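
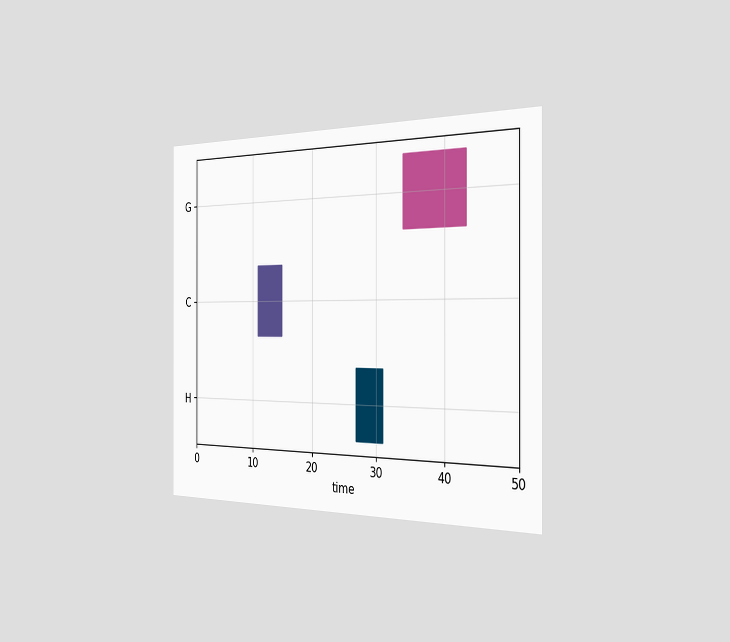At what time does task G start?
34

The chart is viewed slightly from the right. The G bar begins at t=34.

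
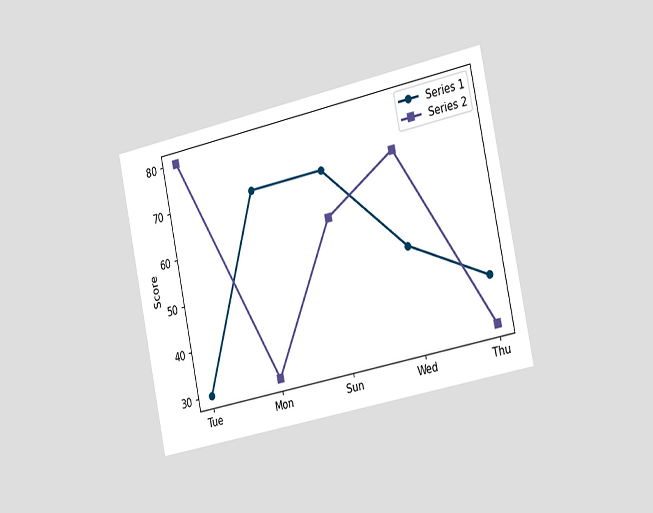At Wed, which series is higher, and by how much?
Series 2, by 20

The chart is tilted about 12° counter-clockwise and viewed slightly from the right. At Wed, Series 2 sits above the other line by 20.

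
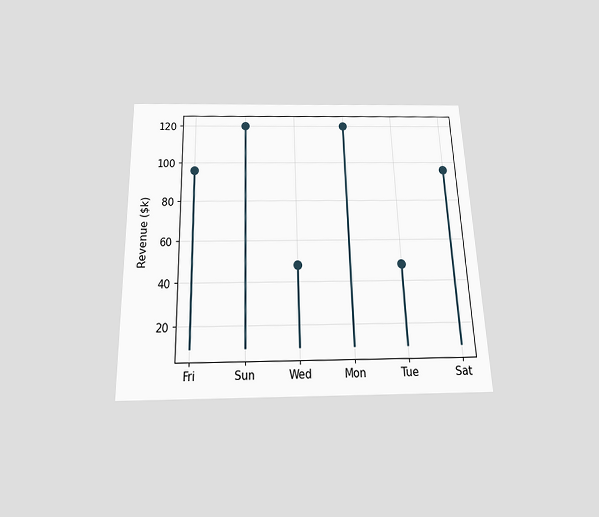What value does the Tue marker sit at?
$48k

The chart is viewed slightly from below. The Tue marker sits at $48k.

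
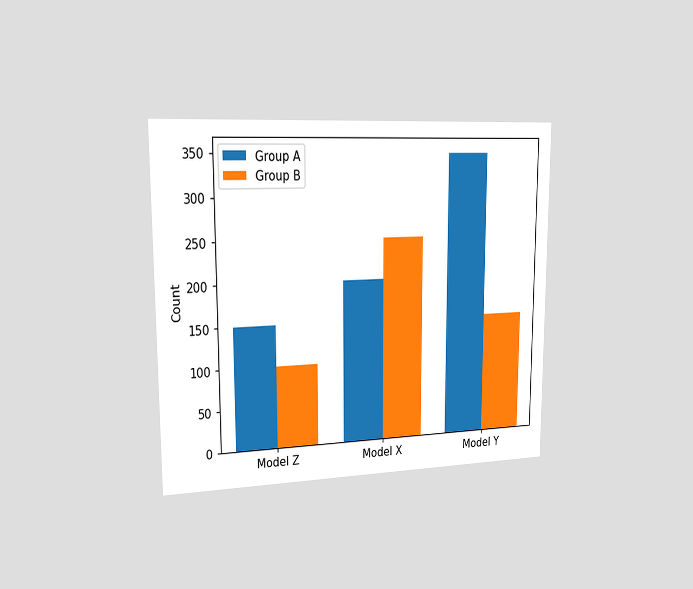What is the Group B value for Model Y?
150

The chart is viewed slightly from the left. The Group B bar at Model Y reaches 150 on the y-axis.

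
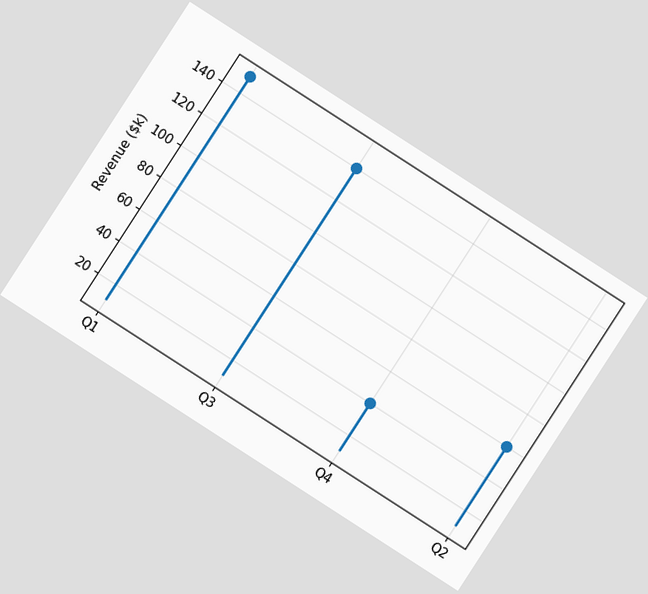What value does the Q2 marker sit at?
The chart is tilted about 33° clockwise. The Q2 marker sits at $60k.

$60k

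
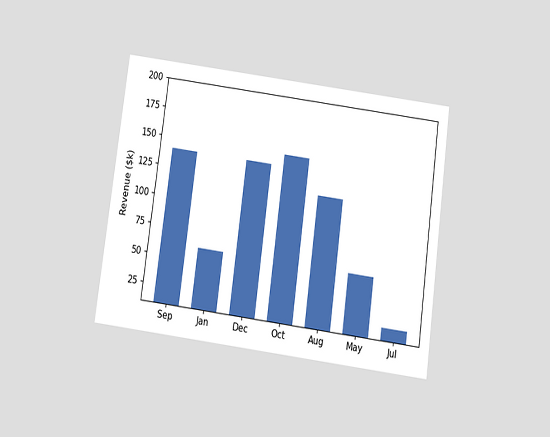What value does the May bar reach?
The chart is tilted about 8° clockwise and viewed slightly from below. Reading along the chart's y-axis, the May bar reaches $60k.

$60k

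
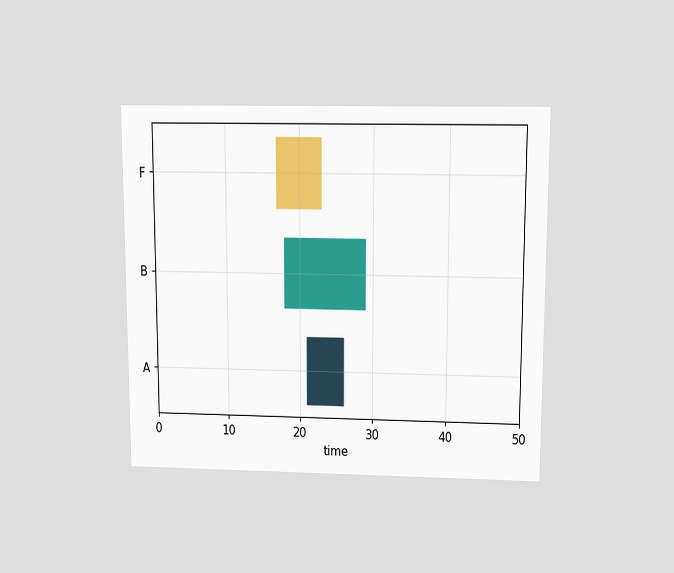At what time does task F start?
The chart is viewed slightly from above. The F bar begins at t=17.

17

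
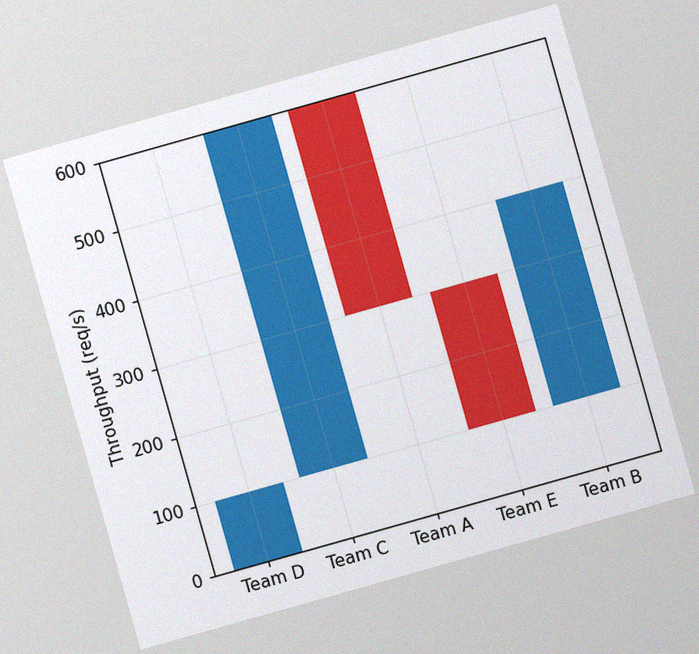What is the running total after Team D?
The chart is tilted about 16° counter-clockwise, with some photo noise. After Team D the running total reaches 100req/s.

100req/s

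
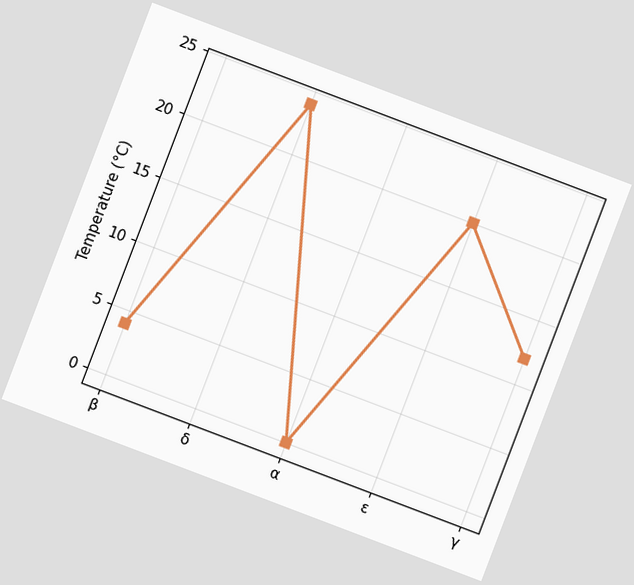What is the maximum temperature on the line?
The chart is tilted about 21° clockwise. The highest point is at δ, and reading across to the y-axis gives 24°C.

24°C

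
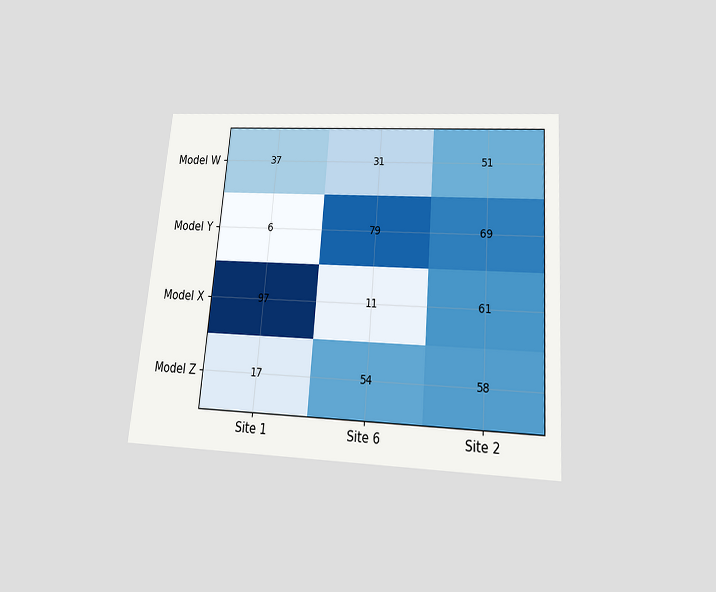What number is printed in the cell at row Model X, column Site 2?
61

The chart is tilted about 5° clockwise and viewed slightly from below. The (Model X, Site 2) cell reads 61.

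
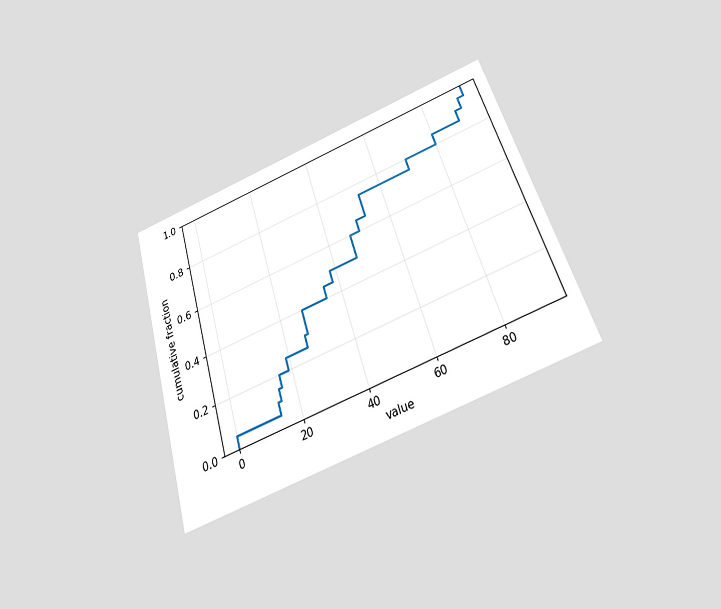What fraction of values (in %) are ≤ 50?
65%

The chart is tilted about 17° counter-clockwise and viewed slightly from below. At x=50 the ECDF step is at 65%.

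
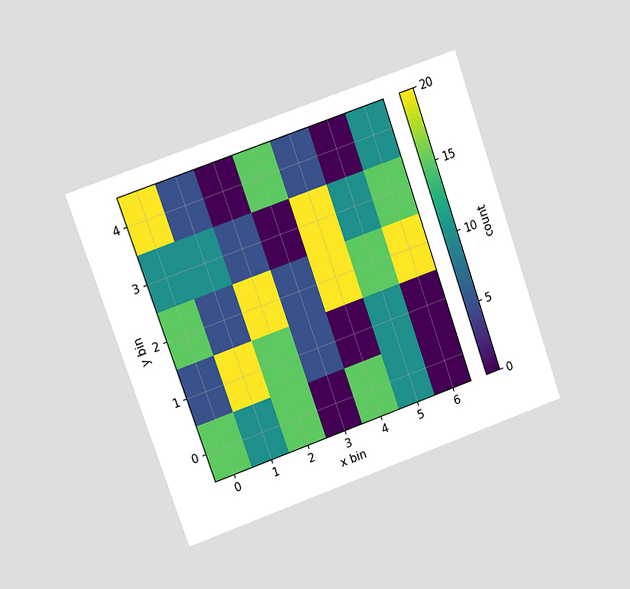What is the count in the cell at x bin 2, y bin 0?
15

The chart is tilted about 19° counter-clockwise and viewed at a slight angle. Matching the cell (2, 0) against the colorbar gives 15.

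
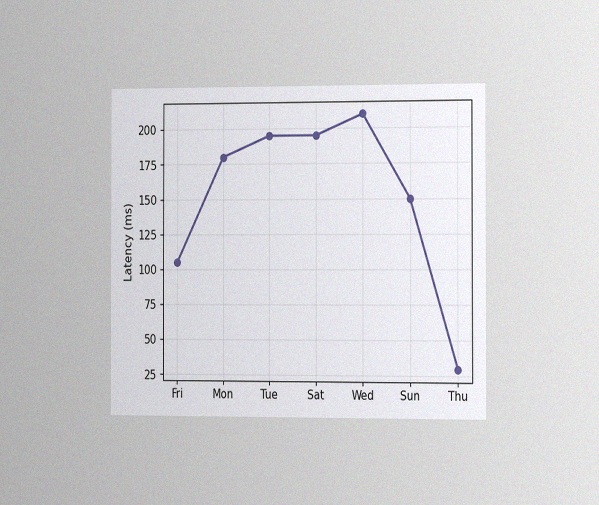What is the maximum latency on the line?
210ms

The chart is viewed slightly from the right, with some photo noise. The highest point is at Wed, and reading across to the y-axis gives 210ms.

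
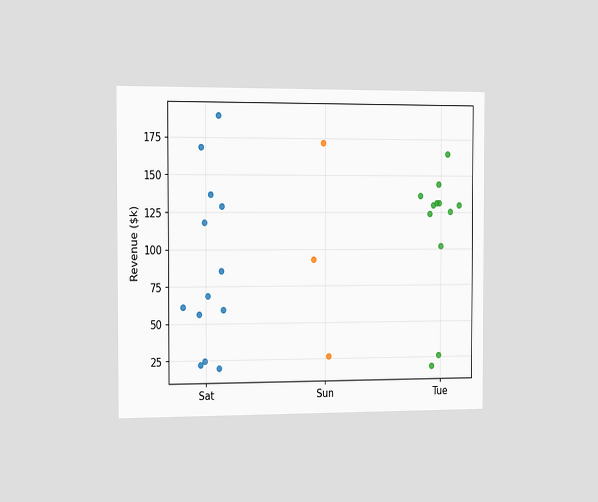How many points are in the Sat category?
13

The chart is viewed slightly from the left. Counting the markers in the Sat column gives 13.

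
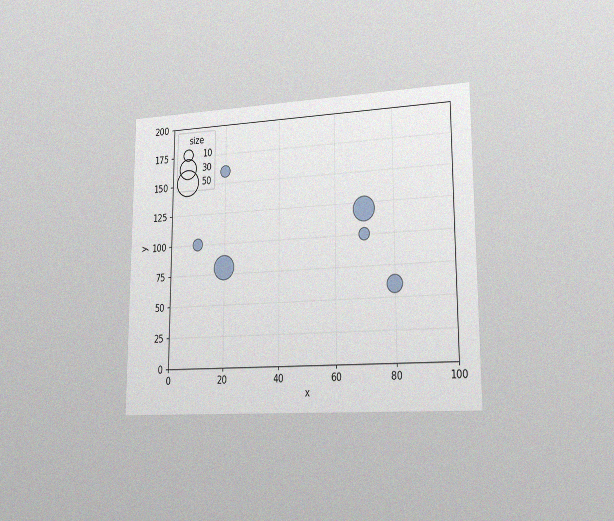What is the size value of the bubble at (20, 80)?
The chart is viewed slightly from the right, with some photo noise. Matching the bubble at (20, 80) against the size legend gives 40.

40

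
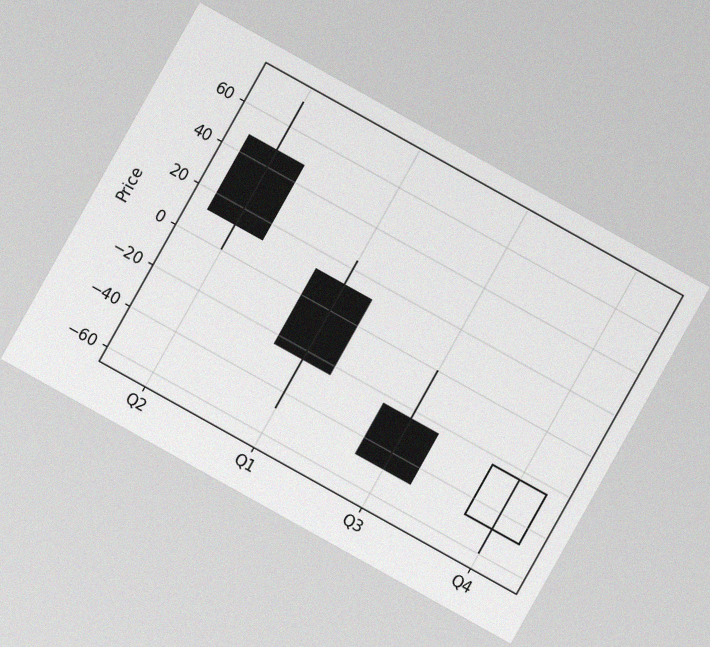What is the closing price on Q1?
The chart is tilted about 29° clockwise, with some photo noise. The Q1 candle closes at -24.

-24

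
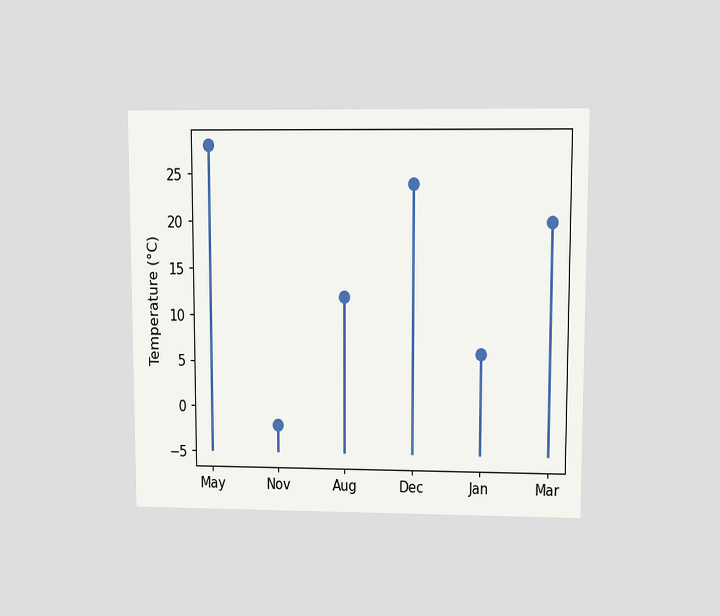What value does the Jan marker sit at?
The chart is viewed at a slight angle. The Jan marker sits at 6°C.

6°C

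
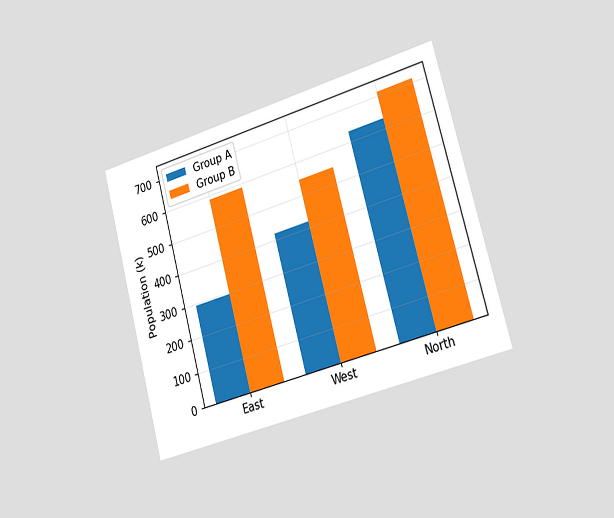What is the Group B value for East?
588k

The chart is tilted about 15° counter-clockwise and viewed slightly from the right. The Group B bar at East reaches 588k on the y-axis.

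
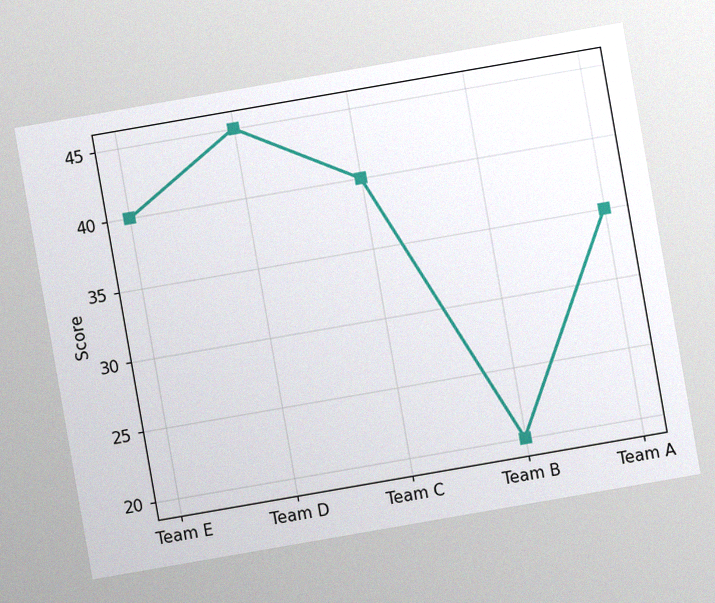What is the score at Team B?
20

The chart is tilted about 10° counter-clockwise, with some photo noise. At Team B, the line is at 20.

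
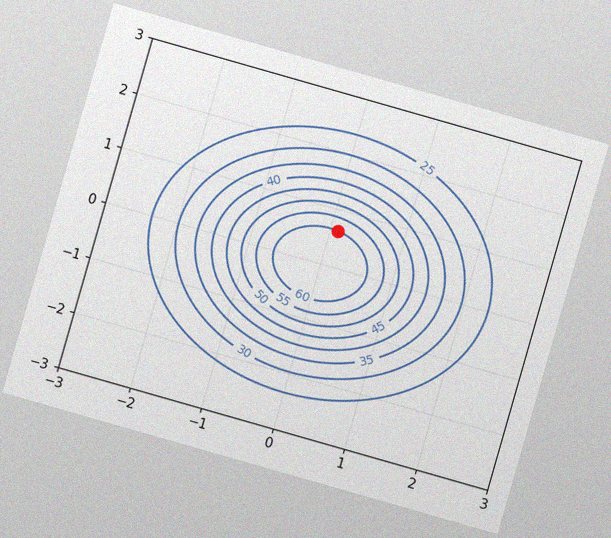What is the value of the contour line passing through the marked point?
The chart is tilted about 16° clockwise, with some photo noise. The marked point sits on the contour labelled 60.

60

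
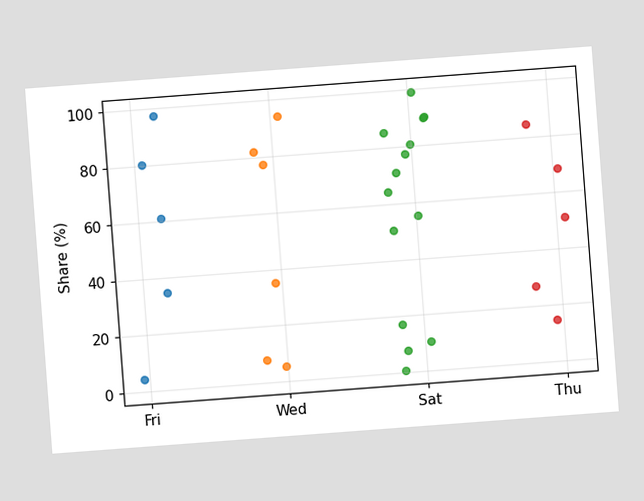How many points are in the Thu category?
5

The chart is tilted about 4° counter-clockwise. Counting the markers in the Thu column gives 5.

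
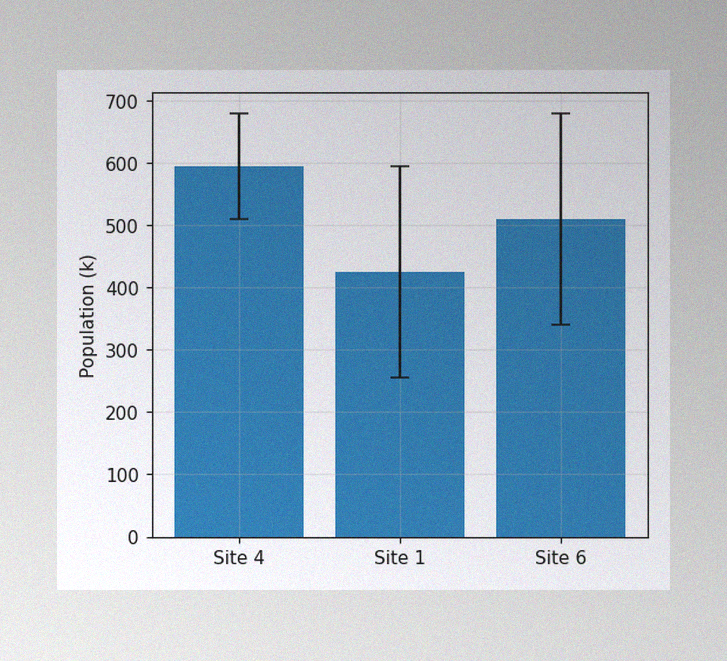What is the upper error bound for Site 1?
595k

The image has some photo noise and uneven lighting. The Site 1 bar's upper whisker reaches 595k.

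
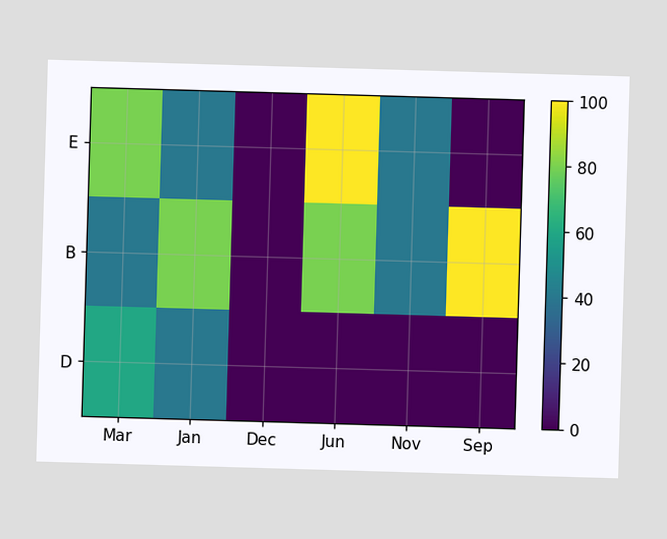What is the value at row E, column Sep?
Matching cell (E, Sep) against the colorbar gives 0.

0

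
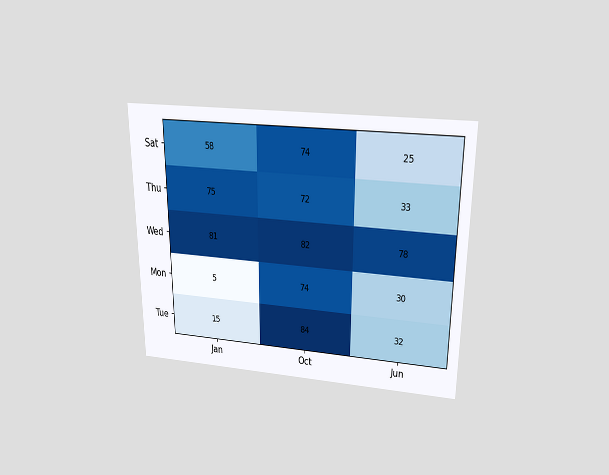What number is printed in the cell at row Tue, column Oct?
84

The chart is viewed slightly from above. The (Tue, Oct) cell reads 84.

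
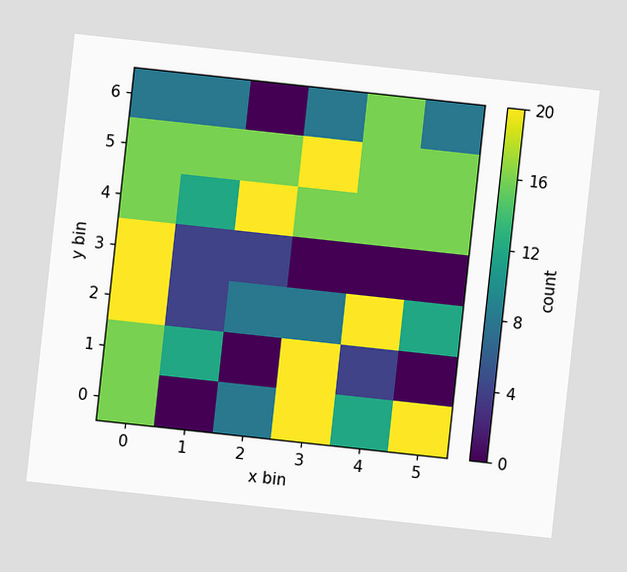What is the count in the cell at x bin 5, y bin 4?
16

The chart is tilted about 6° clockwise. Matching the cell (5, 4) against the colorbar gives 16.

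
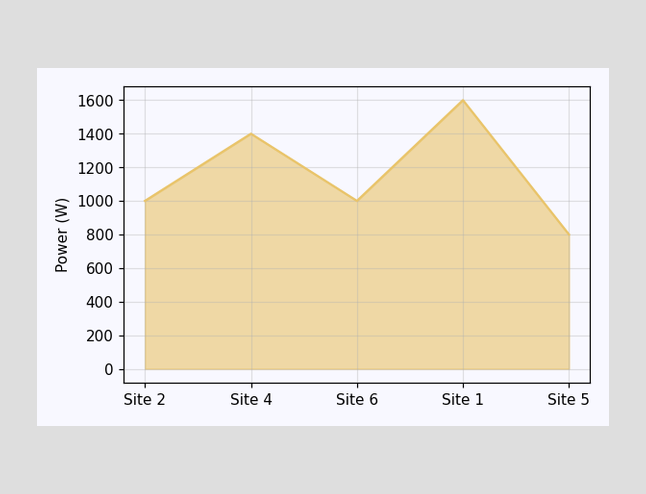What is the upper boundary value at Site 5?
800W

At Site 5 the upper boundary is at 800W.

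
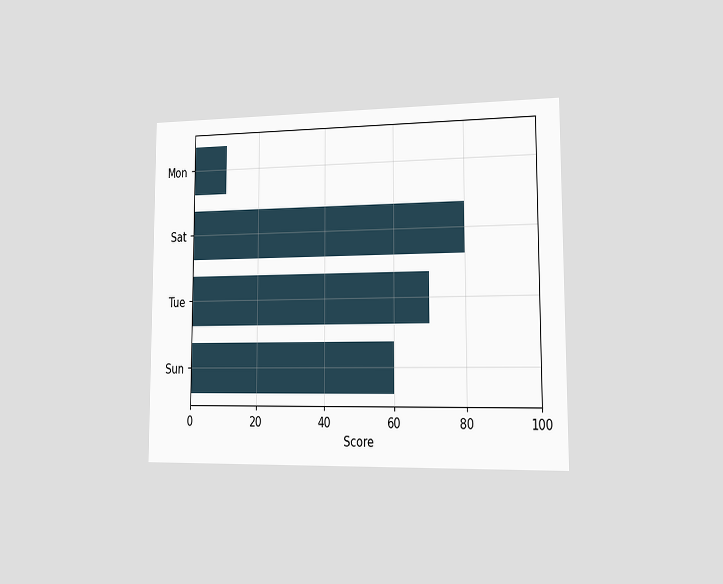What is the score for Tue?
The chart is viewed slightly from the right. Reading along the chart's x-axis, the Tue bar reaches 70.

70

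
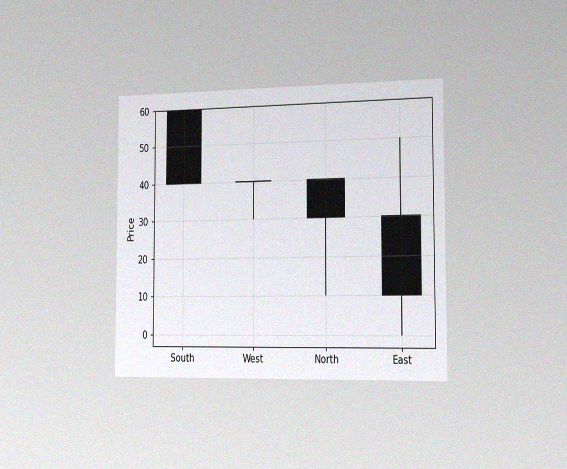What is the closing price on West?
The chart is viewed slightly from the right, with some photo noise. The West candle closes at 40.

40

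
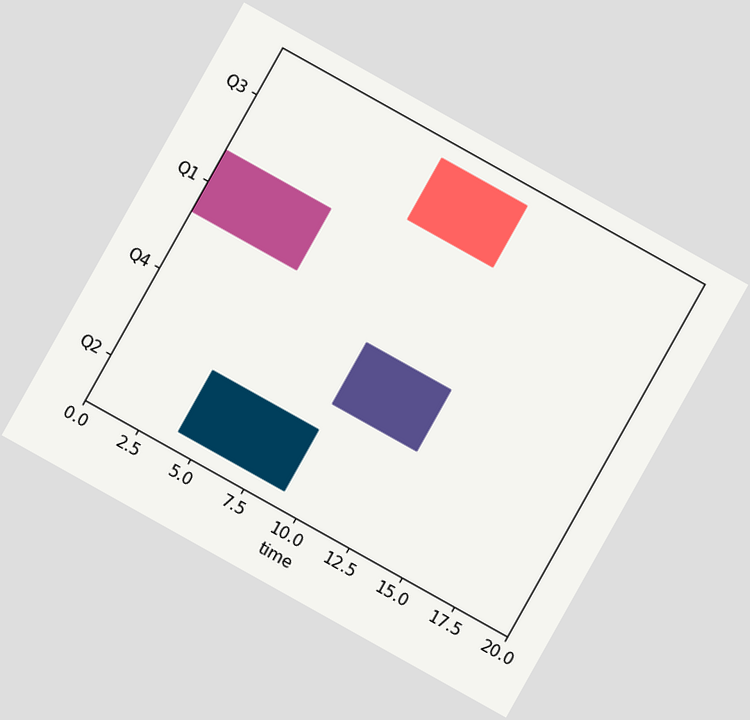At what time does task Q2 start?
The chart is tilted about 29° clockwise. The Q2 bar begins at t=4.

4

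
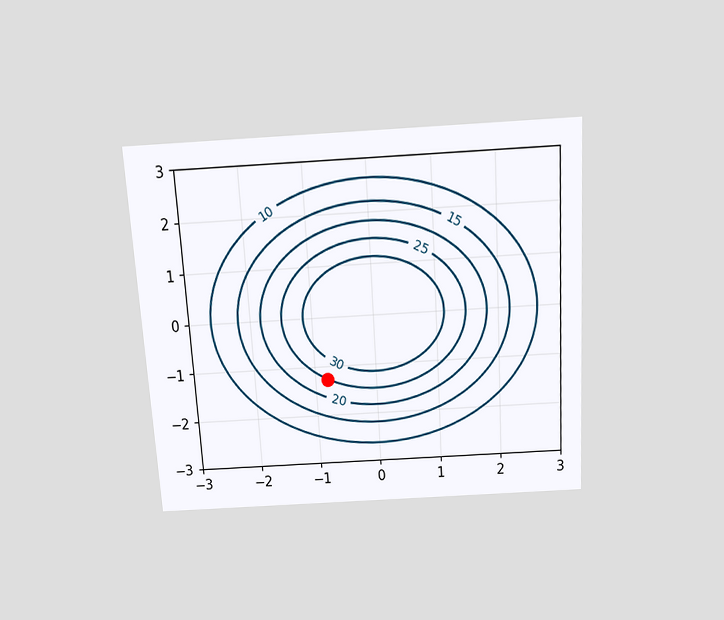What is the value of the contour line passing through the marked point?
25

The chart is tilted about 3° counter-clockwise and viewed slightly from above. The marked point sits on the contour labelled 25.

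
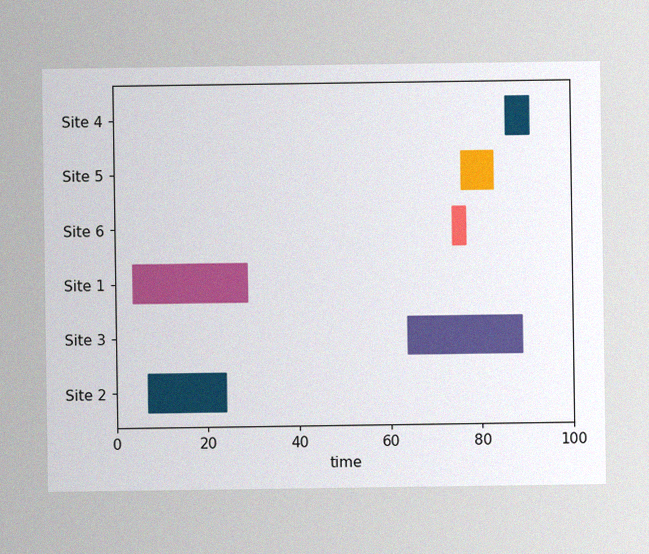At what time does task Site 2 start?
The image has some photo noise and uneven lighting. The Site 2 bar begins at t=7.

7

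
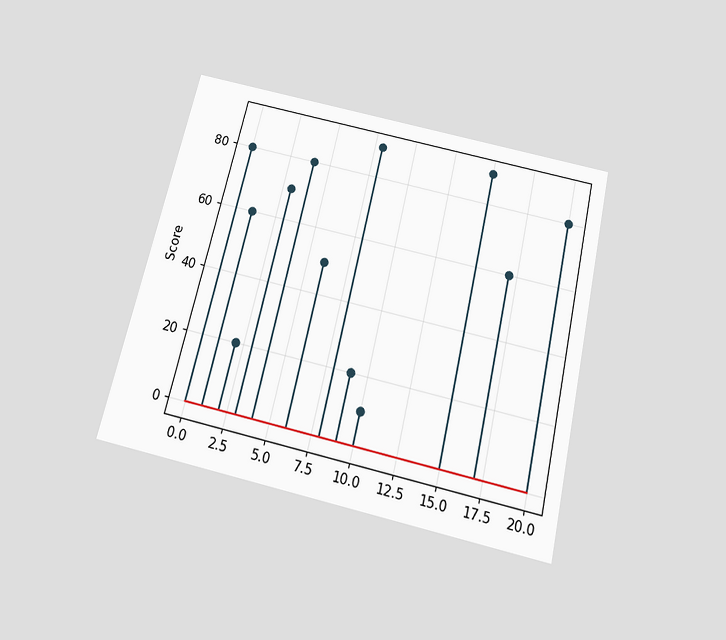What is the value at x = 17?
The chart is tilted about 13° clockwise and viewed slightly from below. The stem at x=17 reaches 60.

60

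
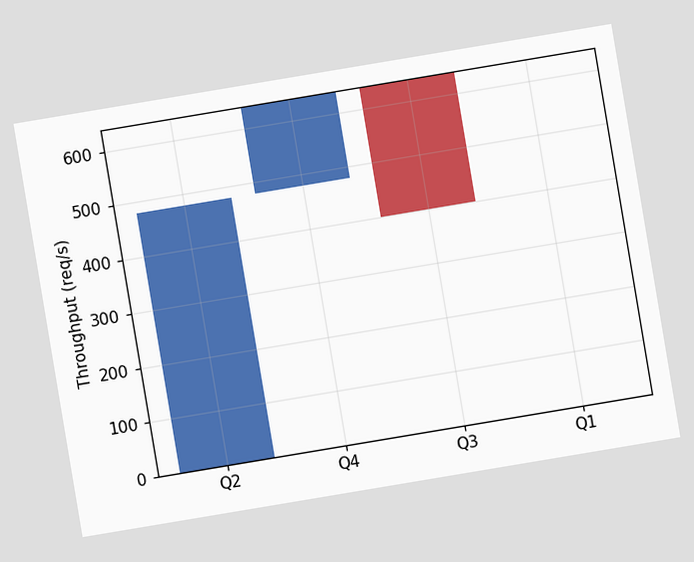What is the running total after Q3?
The chart is tilted about 9° counter-clockwise. After Q3 the running total reaches 400req/s.

400req/s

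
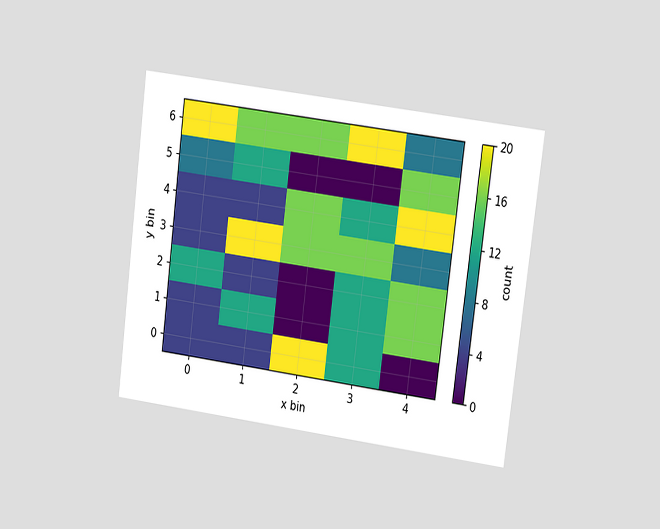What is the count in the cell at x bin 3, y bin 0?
The chart is tilted about 7° clockwise and viewed at a slight angle. Matching the cell (3, 0) against the colorbar gives 12.

12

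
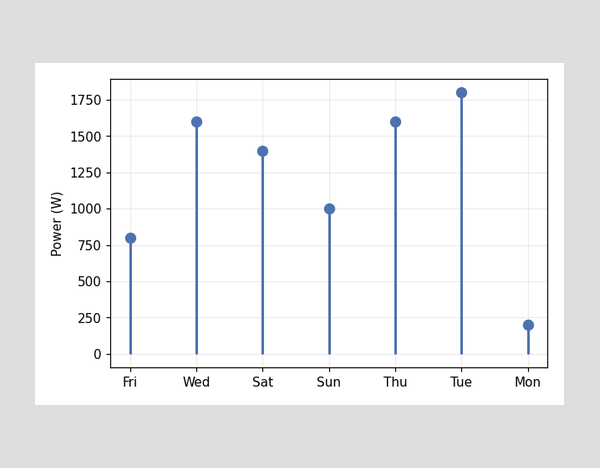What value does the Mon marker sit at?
The Mon marker sits at 200W.

200W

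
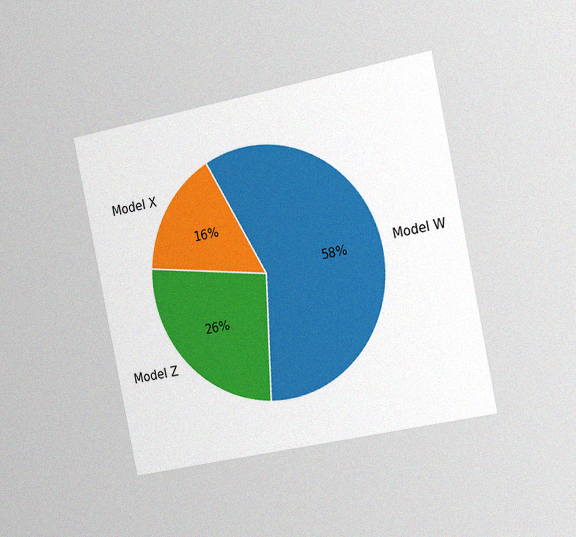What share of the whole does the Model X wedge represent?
16%

The chart is tilted about 12° counter-clockwise and viewed slightly from the right, with some photo noise. The Model X slice takes up 16% of the pie.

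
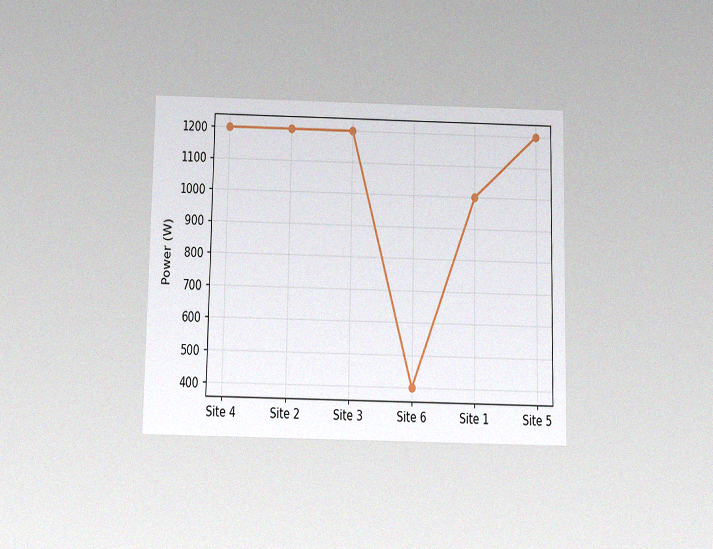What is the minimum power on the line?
400W

The chart is viewed slightly from below, with some photo noise. The lowest point is at Site 6, and reading across to the y-axis gives 400W.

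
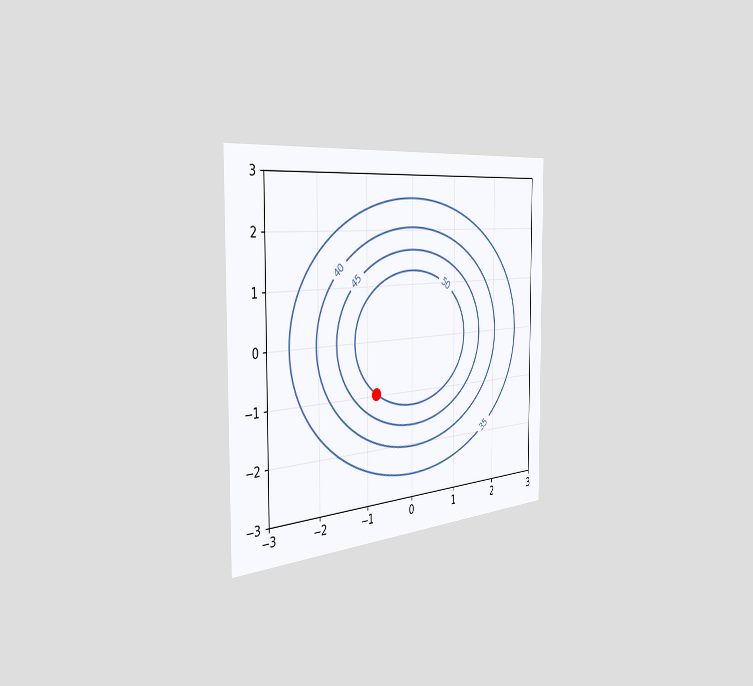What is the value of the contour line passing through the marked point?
The chart is viewed slightly from the left. The marked point sits on the contour labelled 50.

50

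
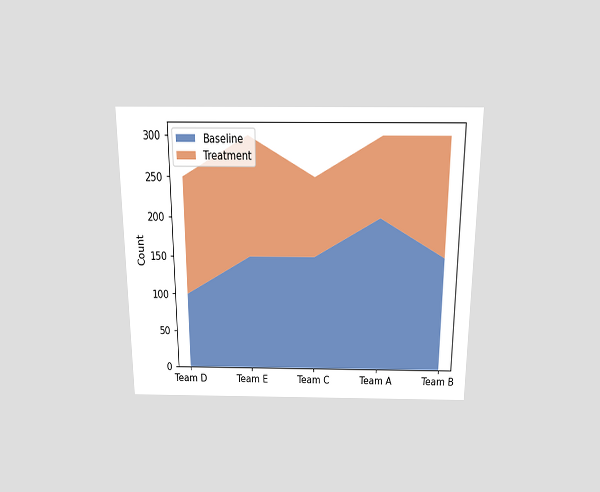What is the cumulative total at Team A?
The chart is viewed slightly from above. The stacked total at Team A reaches 300.

300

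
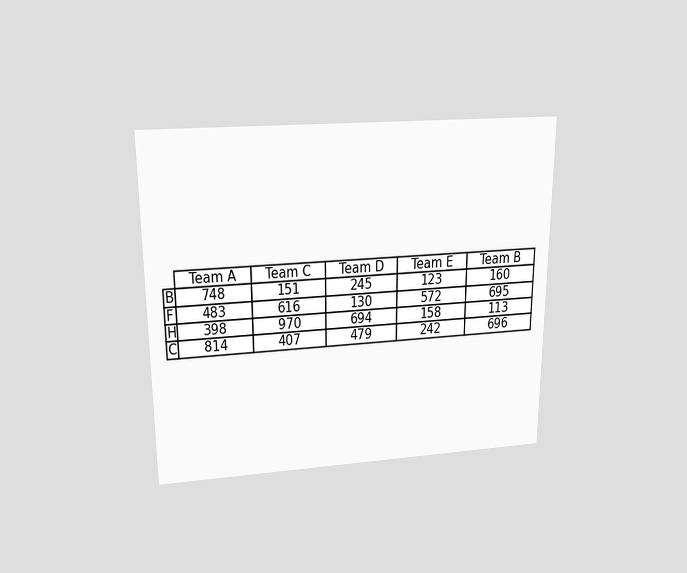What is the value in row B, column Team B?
160

The chart is viewed slightly from above. The (B, Team B) cell reads 160.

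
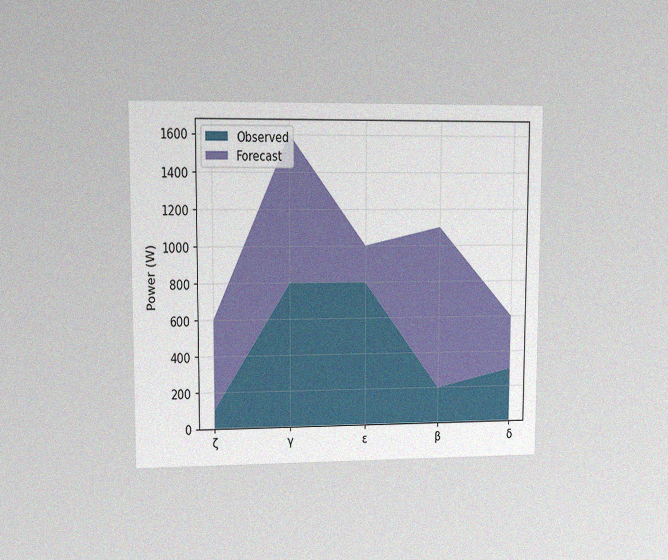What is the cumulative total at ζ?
600W

The chart is viewed at a slight angle, with some photo noise. The stacked total at ζ reaches 600W.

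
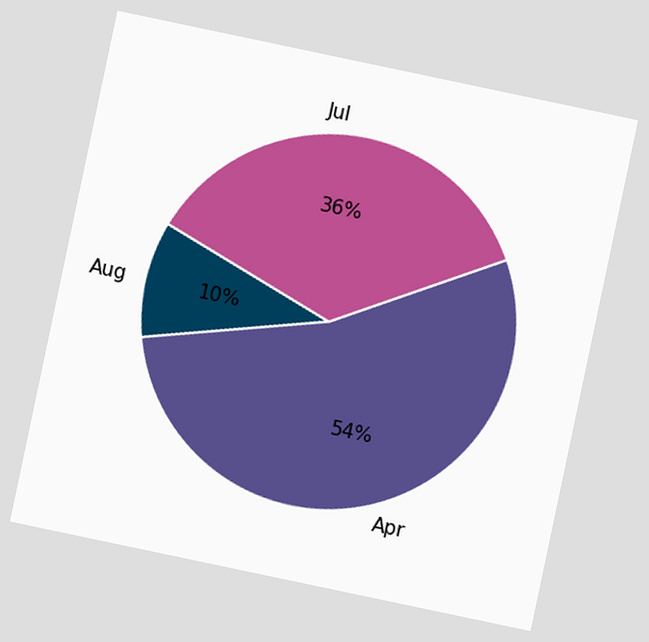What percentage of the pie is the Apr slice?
54%

The chart is tilted about 12° clockwise. The Apr slice takes up 54% of the pie.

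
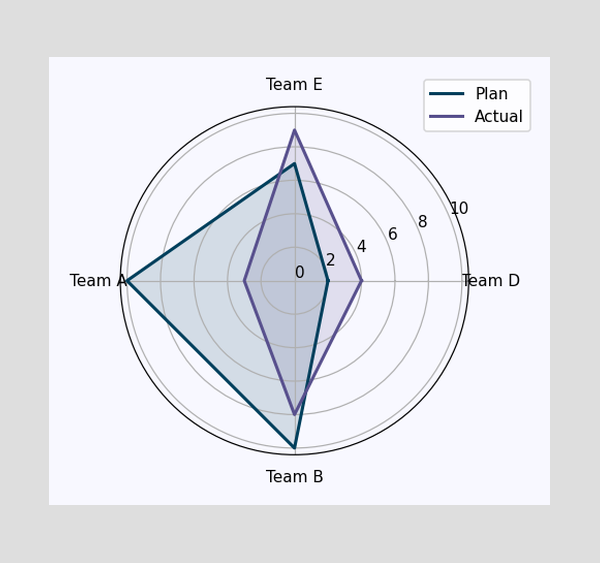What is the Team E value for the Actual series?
9

On the Team E axis, Actual reaches 9.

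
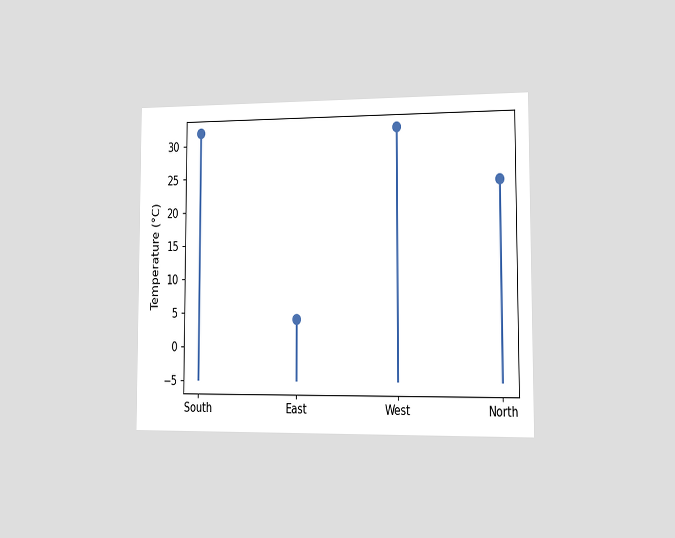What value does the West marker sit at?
32°C

The chart is viewed slightly from the right. The West marker sits at 32°C.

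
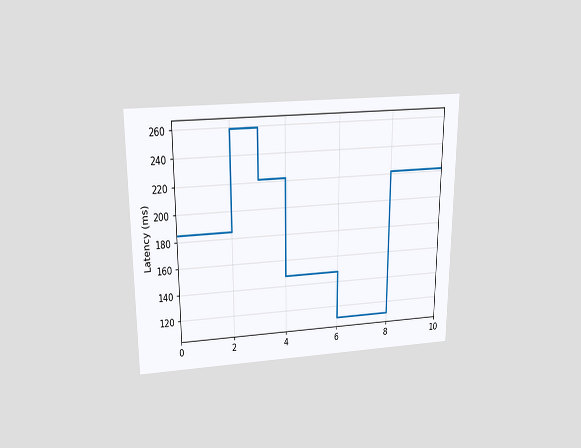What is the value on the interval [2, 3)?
259ms

The chart is viewed slightly from above. On [2, 3) the step sits at 259ms.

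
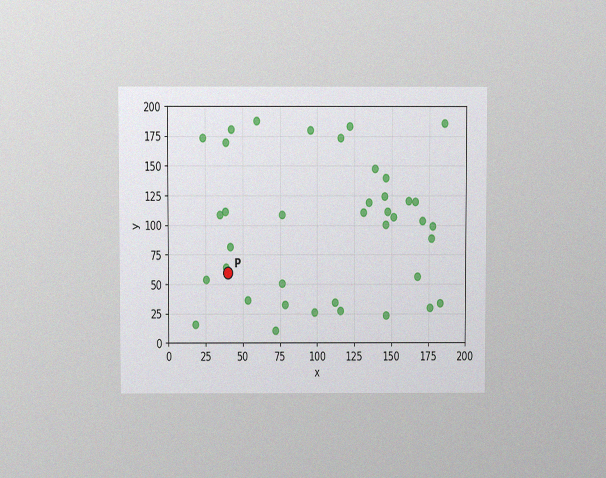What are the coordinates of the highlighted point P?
The chart is viewed slightly from above, with some photo noise. Following the gridlines from P to each axis, P sits at (40, 60).

(40, 60)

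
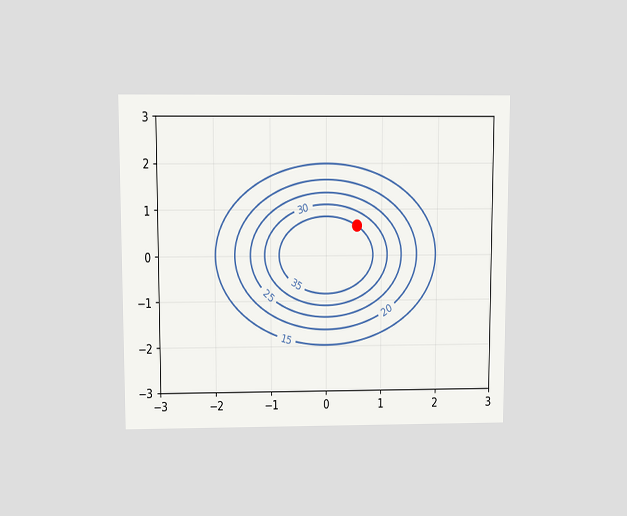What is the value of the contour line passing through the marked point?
35

The chart is viewed slightly from above. The marked point sits on the contour labelled 35.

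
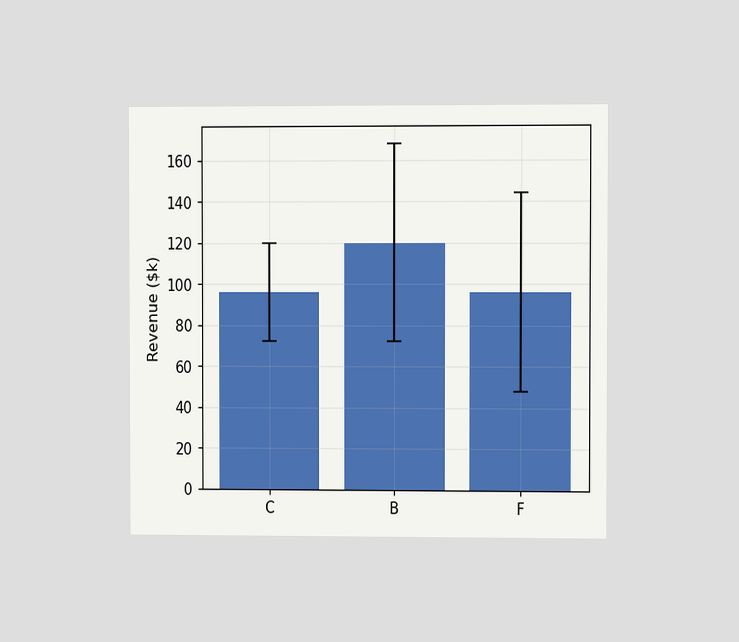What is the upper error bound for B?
The chart is viewed at a slight angle. The B bar's upper whisker reaches $168k.

$168k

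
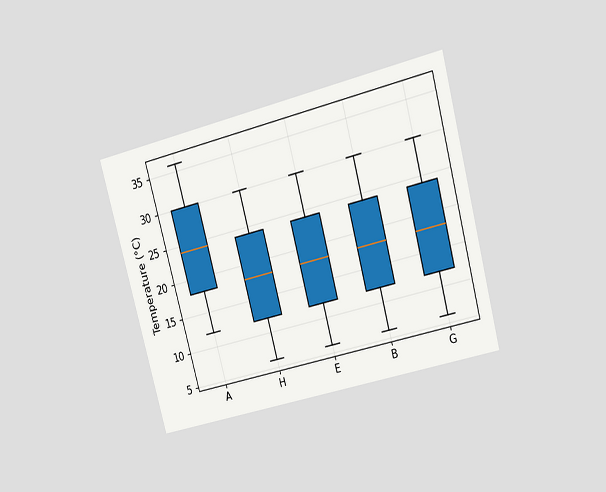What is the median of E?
18°C

The chart is tilted about 15° counter-clockwise and viewed at a slight angle. The median line in the E box sits at 18°C.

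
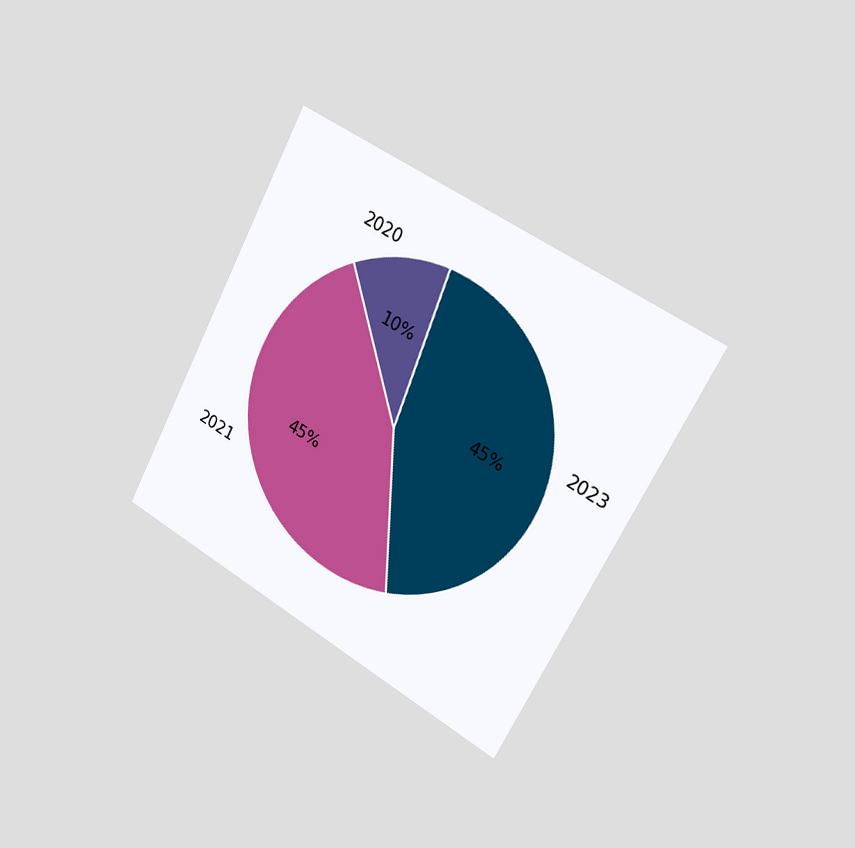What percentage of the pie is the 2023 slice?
The chart is tilted about 28° clockwise and viewed slightly from the right. The 2023 slice takes up 45% of the pie.

45%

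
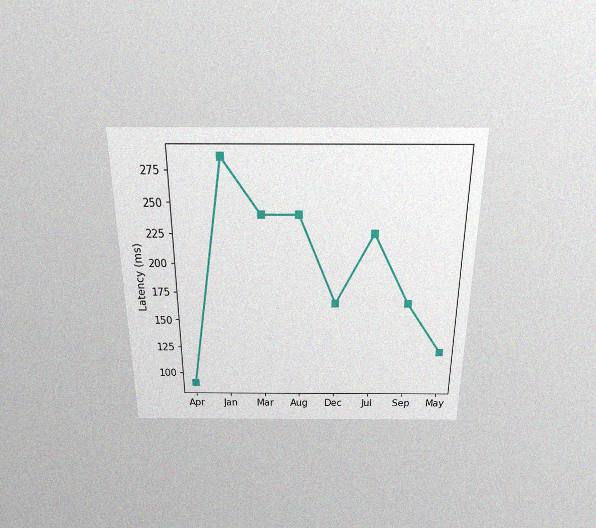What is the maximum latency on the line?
The chart is viewed slightly from above, with some photo noise. The highest point is at Jan, and reading across to the y-axis gives 285ms.

285ms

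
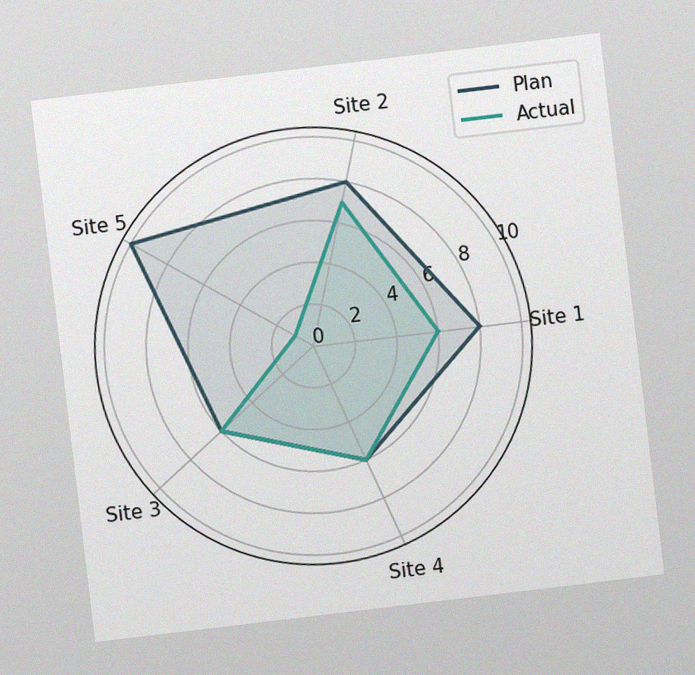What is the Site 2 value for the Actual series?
The chart is tilted about 7° counter-clockwise, with some photo noise. On the Site 2 axis, Actual reaches 7.

7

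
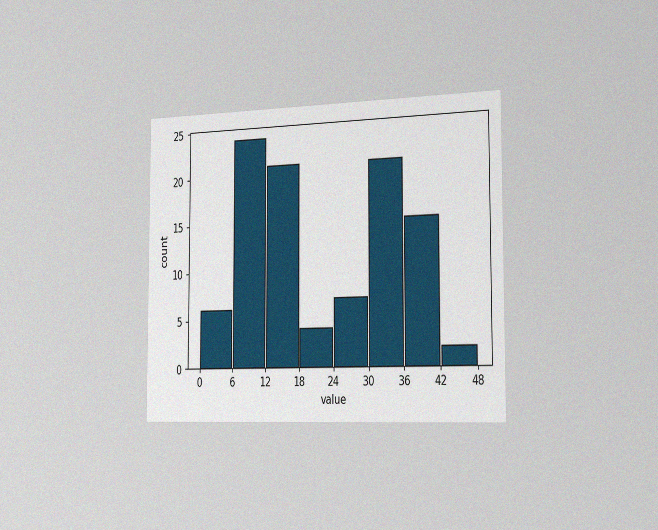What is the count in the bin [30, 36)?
21

The chart is viewed slightly from the right, with some photo noise. The [30, 36) bin has height 21.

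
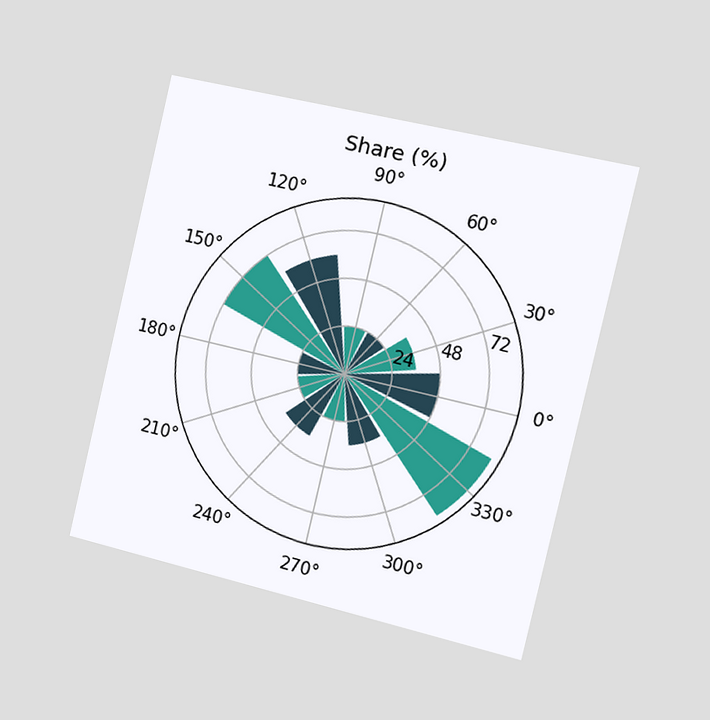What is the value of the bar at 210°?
24%

The chart is tilted about 13° clockwise and viewed slightly from the right. The bar at 210° reaches 24% on the radial axis.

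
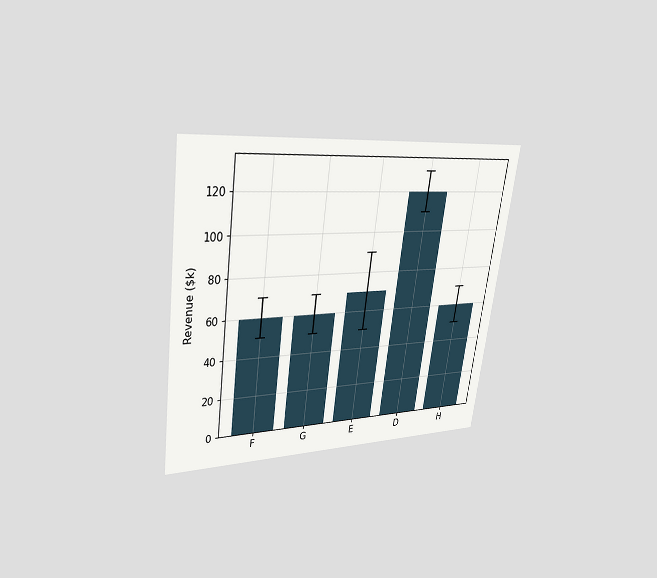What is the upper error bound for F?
The chart is tilted about 8° clockwise and viewed at a slight angle. The F bar's upper whisker reaches $70k.

$70k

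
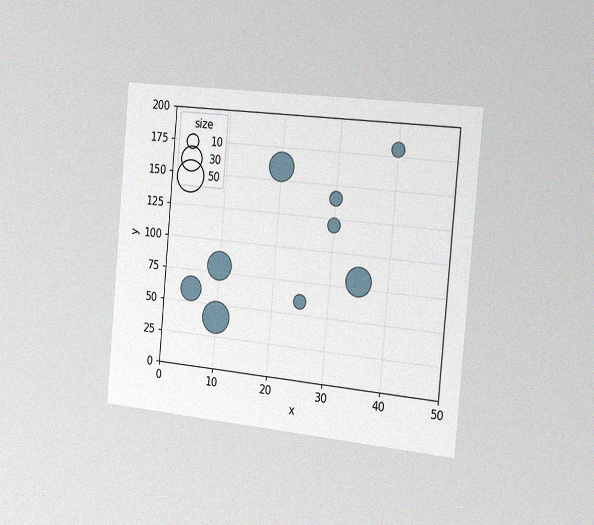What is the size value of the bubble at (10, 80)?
The chart is tilted about 5° clockwise and viewed slightly from the right, with some photo noise. Matching the bubble at (10, 80) against the size legend gives 40.

40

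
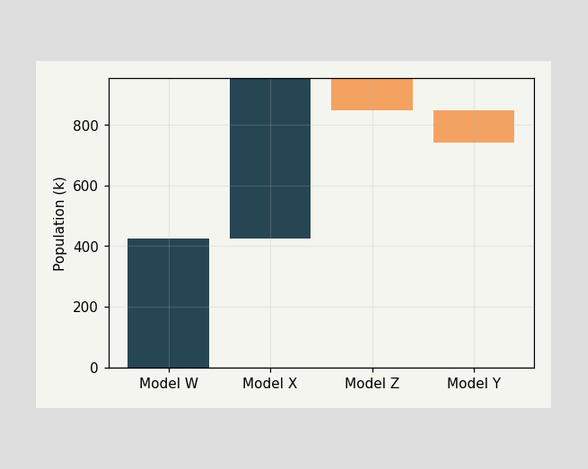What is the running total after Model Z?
848k

After Model Z the running total reaches 848k.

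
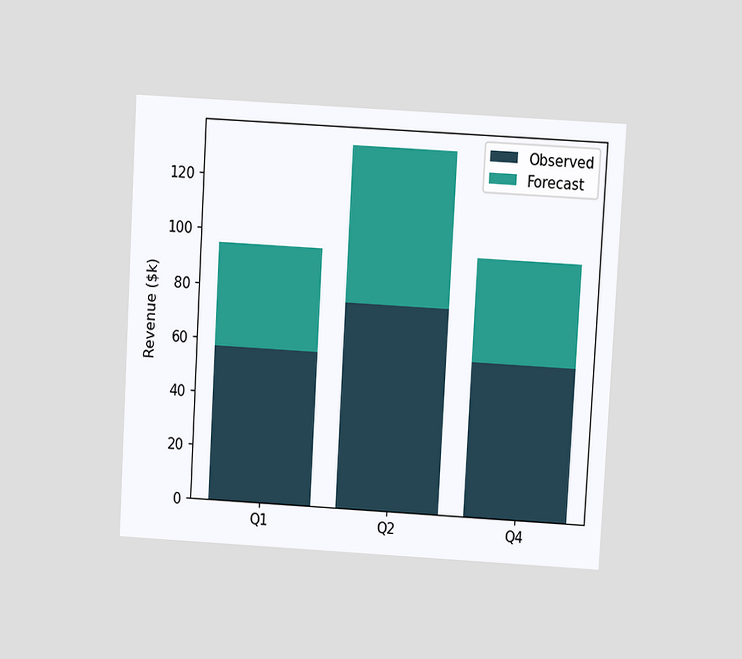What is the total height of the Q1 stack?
$95k

The chart is tilted about 3° clockwise and viewed at a slight angle. The Q1 stack's top reaches $95k on the y-axis.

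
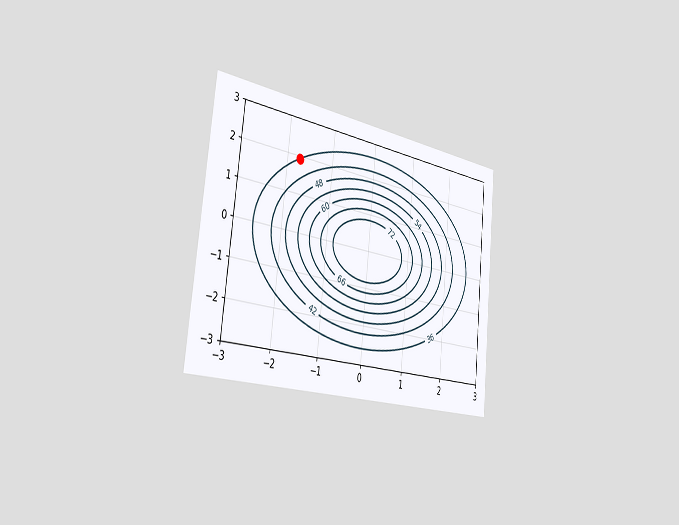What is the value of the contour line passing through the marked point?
36

The chart is tilted about 6° clockwise and viewed slightly from the left. The marked point sits on the contour labelled 36.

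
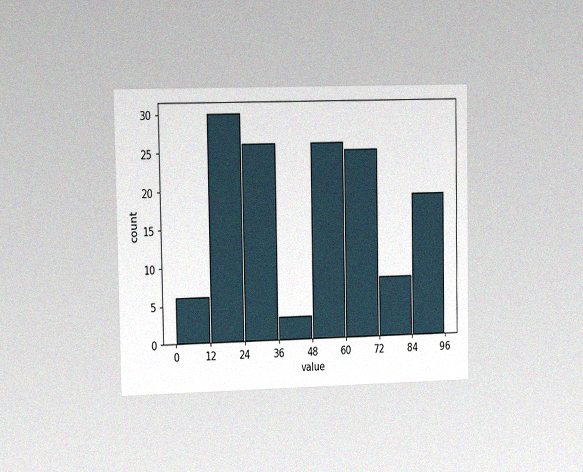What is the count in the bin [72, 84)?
The chart is viewed slightly from the left, with some photo noise. The [72, 84) bin has height 8.

8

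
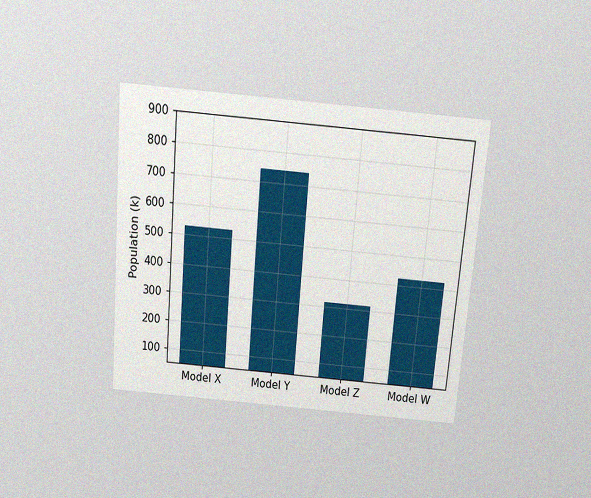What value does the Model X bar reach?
The chart is tilted about 5° clockwise and viewed slightly from above, with some photo noise. Reading along the chart's y-axis, the Model X bar reaches 530k.

530k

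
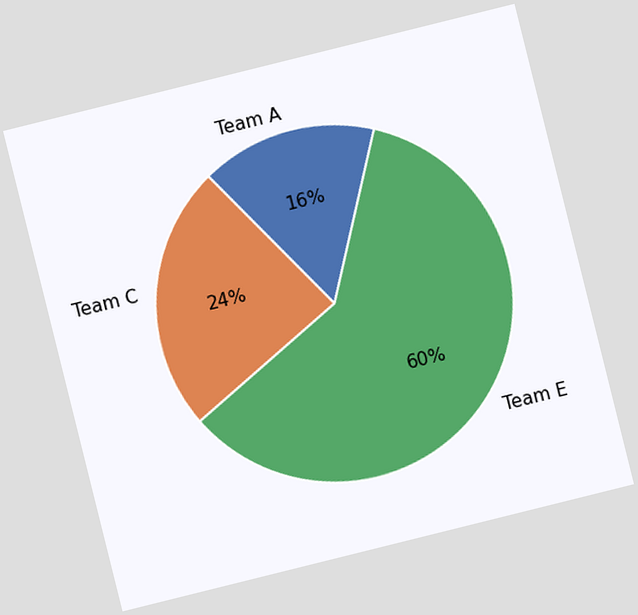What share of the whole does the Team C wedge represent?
The chart is tilted about 14° counter-clockwise. The Team C slice takes up 24% of the pie.

24%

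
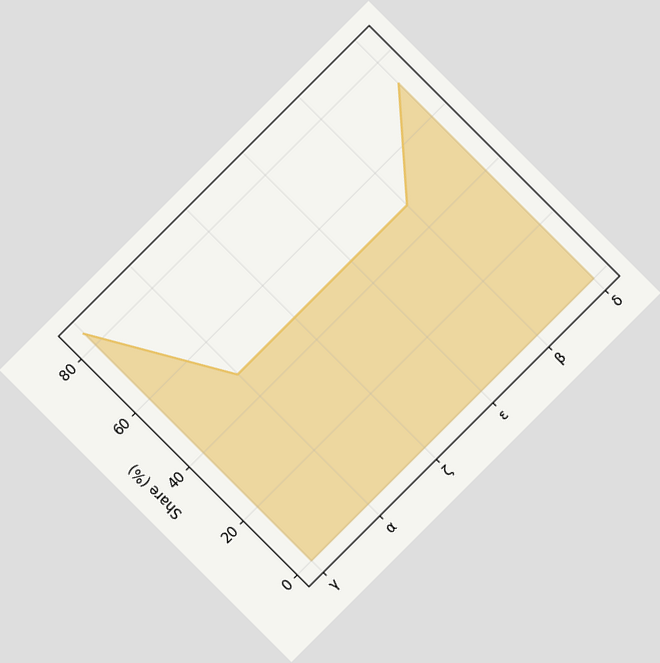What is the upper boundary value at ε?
The chart is tilted about 45° counter-clockwise. At ε the upper boundary is at 48%.

48%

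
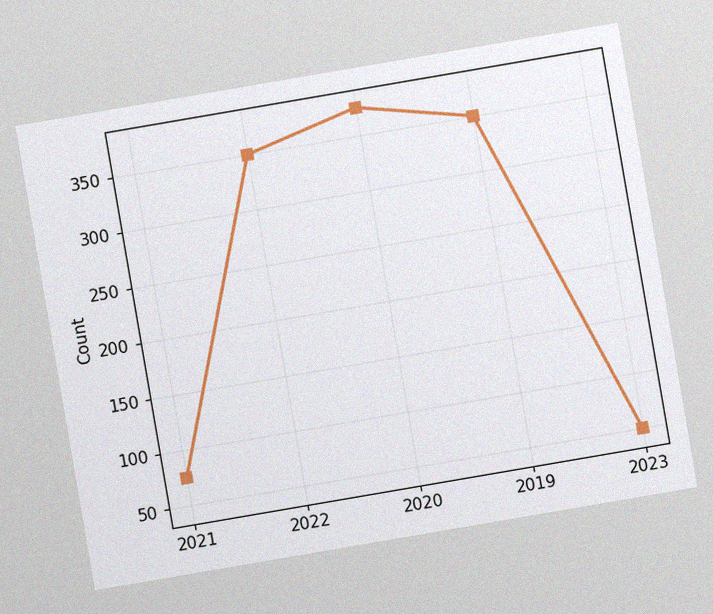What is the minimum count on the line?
The chart is tilted about 10° counter-clockwise, with some photo noise. The lowest point is at 2023, and reading across to the y-axis gives 50.

50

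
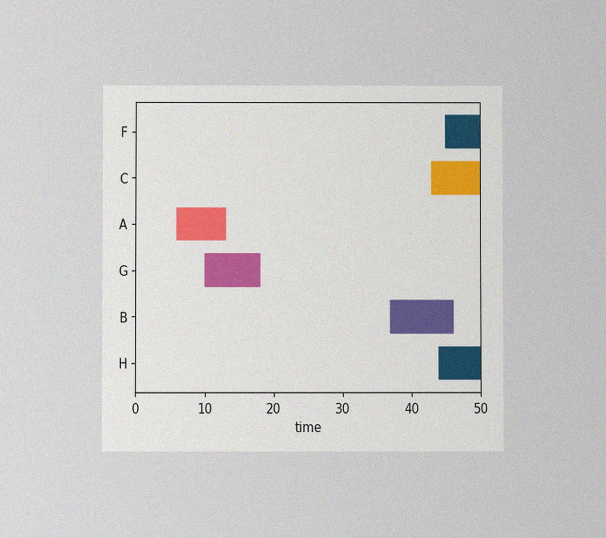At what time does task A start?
The chart is viewed at a slight angle, with some photo noise. The A bar begins at t=6.

6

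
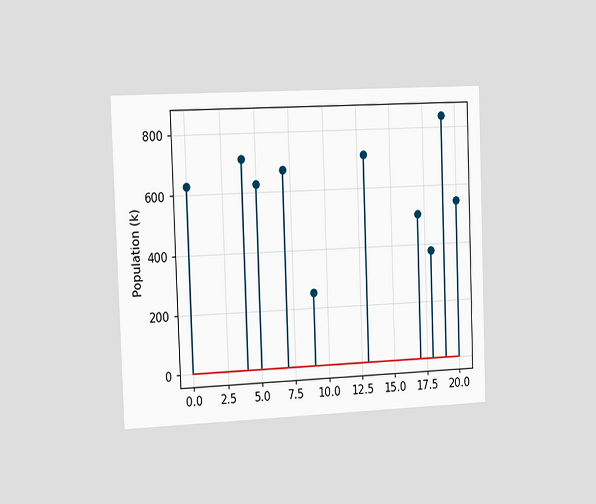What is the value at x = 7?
672k

The chart is tilted about 2° counter-clockwise and viewed slightly from the left. The stem at x=7 reaches 672k.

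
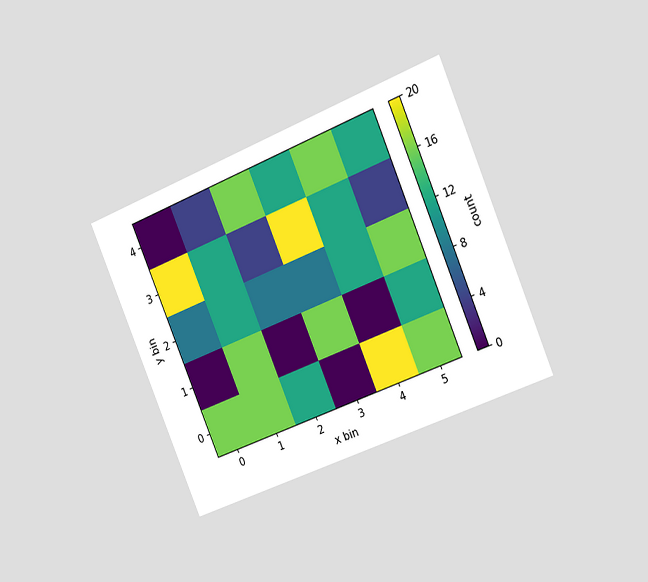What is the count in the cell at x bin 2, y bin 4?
16

The chart is tilted about 23° counter-clockwise and viewed slightly from the right. Matching the cell (2, 4) against the colorbar gives 16.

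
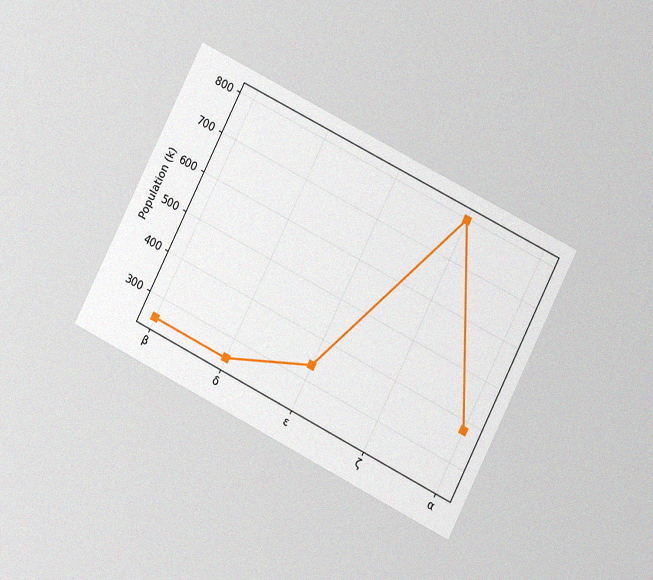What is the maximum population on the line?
798k

The chart is tilted about 27° clockwise and viewed at a slight angle, with some photo noise. The highest point is at ζ, and reading across to the y-axis gives 798k.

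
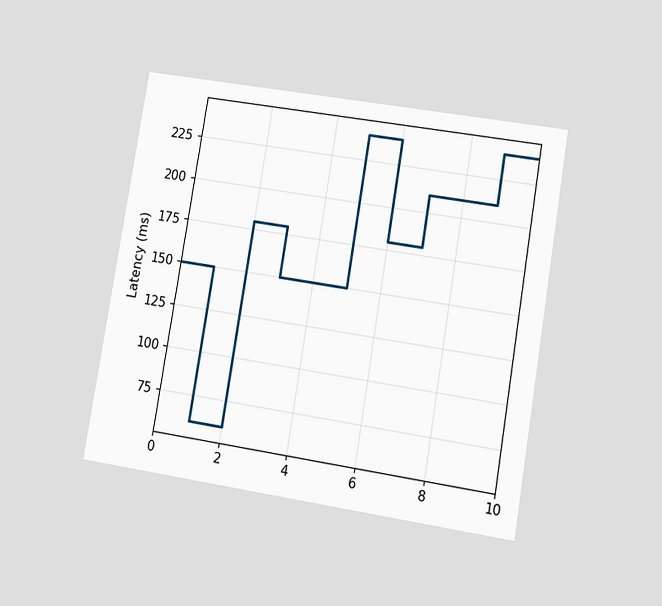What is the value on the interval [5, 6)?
240ms

The chart is tilted about 9° clockwise and viewed at a slight angle. On [5, 6) the step sits at 240ms.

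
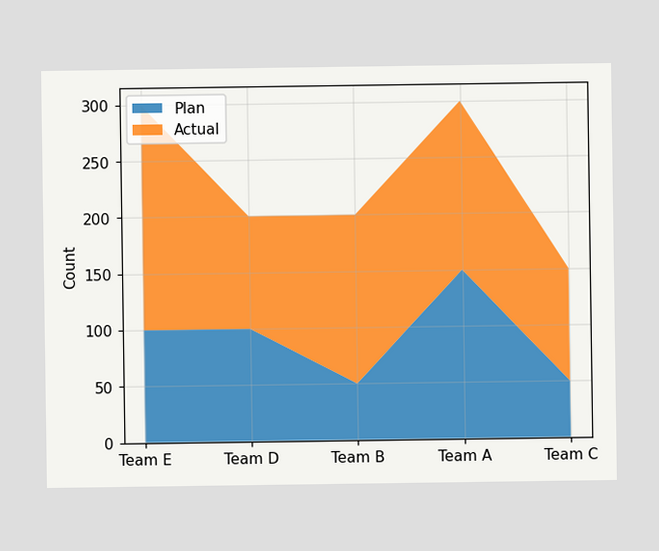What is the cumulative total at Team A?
The stacked total at Team A reaches 300.

300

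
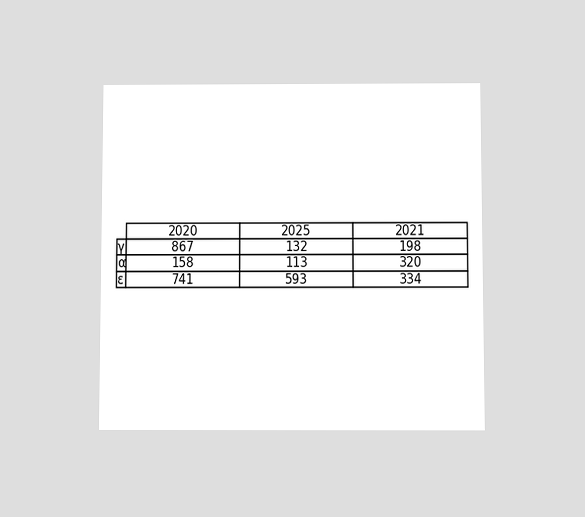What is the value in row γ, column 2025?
The chart is viewed slightly from below. The (γ, 2025) cell reads 132.

132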